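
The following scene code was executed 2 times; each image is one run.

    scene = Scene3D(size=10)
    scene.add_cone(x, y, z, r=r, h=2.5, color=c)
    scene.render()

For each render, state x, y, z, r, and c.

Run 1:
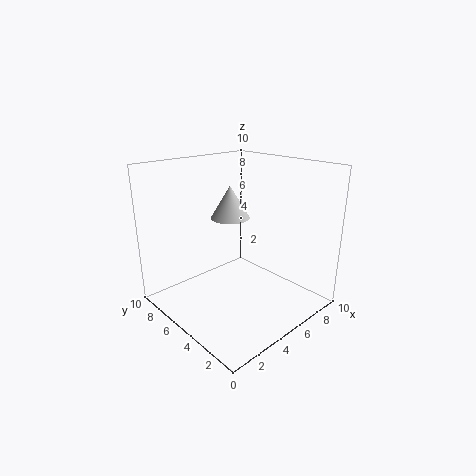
x = 6.5; y = 7.5; z = 5.5; r = 1.5; c = 'lightgray'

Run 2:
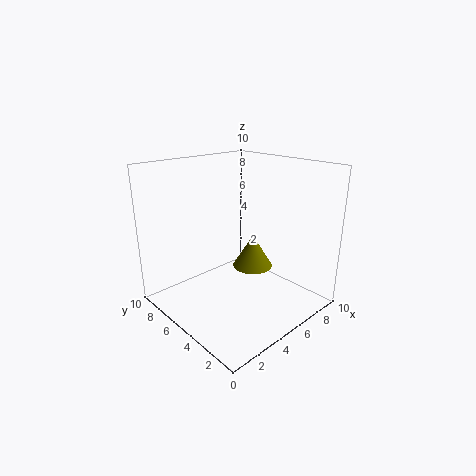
x = 7; y = 5.5; z = 2; r = 1.5; c = 'olive'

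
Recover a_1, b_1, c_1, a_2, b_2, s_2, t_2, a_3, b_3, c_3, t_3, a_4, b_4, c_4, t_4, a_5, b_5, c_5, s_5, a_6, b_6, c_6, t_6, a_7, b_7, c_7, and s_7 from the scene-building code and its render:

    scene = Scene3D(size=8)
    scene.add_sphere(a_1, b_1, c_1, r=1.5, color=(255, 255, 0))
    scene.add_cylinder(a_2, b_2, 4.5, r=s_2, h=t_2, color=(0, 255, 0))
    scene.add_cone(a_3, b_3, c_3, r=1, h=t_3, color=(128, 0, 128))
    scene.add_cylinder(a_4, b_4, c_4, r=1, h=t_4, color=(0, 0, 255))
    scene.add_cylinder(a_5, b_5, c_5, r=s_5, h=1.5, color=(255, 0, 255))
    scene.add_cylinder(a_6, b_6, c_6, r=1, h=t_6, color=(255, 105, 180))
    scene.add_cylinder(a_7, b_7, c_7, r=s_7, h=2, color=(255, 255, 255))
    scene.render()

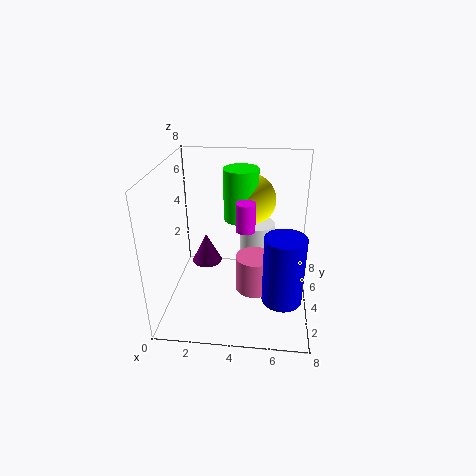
a_1 = 4.5
b_1 = 6
c_1 = 5.5
a_2 = 4
b_2 = 5.5
s_2 = 1
t_2 = 3
a_3 = 1.5
b_3 = 7
c_3 = 0.5
t_3 = 2
a_4 = 6.5
b_4 = 1.5
c_4 = 2
t_4 = 3.5
a_5 = 4.5
b_5 = 3
c_5 = 5
s_5 = 0.5
a_6 = 5
b_6 = 3
c_6 = 1.5
t_6 = 2
a_7 = 5
b_7 = 5
c_7 = 2.5
s_7 = 1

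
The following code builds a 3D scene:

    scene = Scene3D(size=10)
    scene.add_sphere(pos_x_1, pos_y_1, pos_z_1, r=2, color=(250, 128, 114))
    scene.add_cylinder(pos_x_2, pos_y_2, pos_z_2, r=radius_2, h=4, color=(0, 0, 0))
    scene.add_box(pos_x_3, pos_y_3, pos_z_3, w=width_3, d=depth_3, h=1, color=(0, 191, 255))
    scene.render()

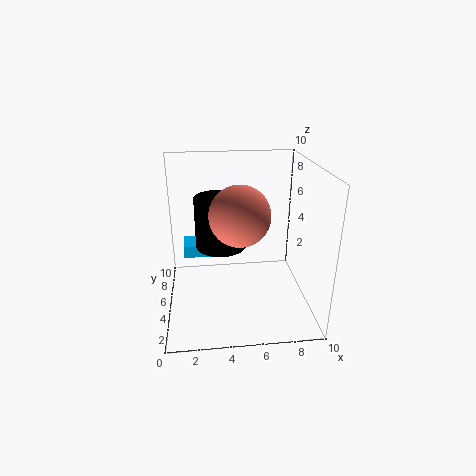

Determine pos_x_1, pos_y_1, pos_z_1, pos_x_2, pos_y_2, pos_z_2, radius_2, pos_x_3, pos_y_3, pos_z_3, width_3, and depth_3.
pos_x_1 = 5; pos_y_1 = 4; pos_z_1 = 7; pos_x_2 = 4; pos_y_2 = 8; pos_z_2 = 3; radius_2 = 2; pos_x_3 = 1; pos_y_3 = 8; pos_z_3 = 2; width_3 = 3; depth_3 = 2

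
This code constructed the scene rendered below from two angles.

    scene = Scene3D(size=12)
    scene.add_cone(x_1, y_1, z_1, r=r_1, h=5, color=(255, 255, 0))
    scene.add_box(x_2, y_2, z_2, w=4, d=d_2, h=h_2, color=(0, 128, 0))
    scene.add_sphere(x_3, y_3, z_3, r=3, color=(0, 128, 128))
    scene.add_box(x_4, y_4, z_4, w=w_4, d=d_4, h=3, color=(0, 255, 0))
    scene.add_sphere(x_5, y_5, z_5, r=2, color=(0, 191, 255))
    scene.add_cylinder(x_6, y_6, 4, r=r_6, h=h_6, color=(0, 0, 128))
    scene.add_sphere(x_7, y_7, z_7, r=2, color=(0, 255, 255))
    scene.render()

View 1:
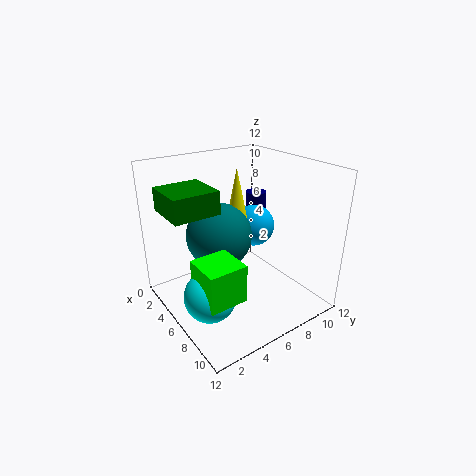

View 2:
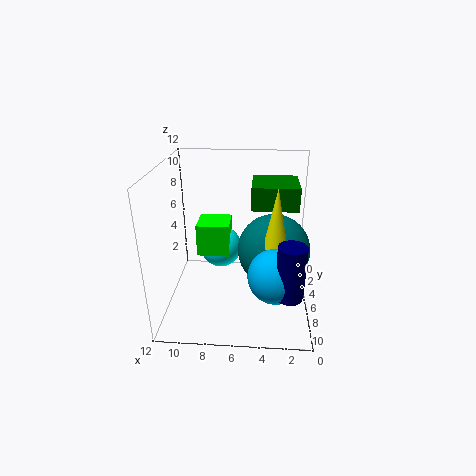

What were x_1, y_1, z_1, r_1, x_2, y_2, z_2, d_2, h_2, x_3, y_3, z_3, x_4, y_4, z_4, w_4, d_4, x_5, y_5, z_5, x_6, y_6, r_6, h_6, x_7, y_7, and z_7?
x_1 = 3
y_1 = 8
z_1 = 6
r_1 = 1
x_2 = 1
y_2 = 1
z_2 = 8
d_2 = 4
h_2 = 2
x_3 = 3
y_3 = 6
z_3 = 5
x_4 = 7
y_4 = 1
z_4 = 3
w_4 = 3
d_4 = 3
x_5 = 3
y_5 = 10
z_5 = 5
x_6 = 2
y_6 = 11
r_6 = 1
h_6 = 4
x_7 = 8
y_7 = 2
z_7 = 3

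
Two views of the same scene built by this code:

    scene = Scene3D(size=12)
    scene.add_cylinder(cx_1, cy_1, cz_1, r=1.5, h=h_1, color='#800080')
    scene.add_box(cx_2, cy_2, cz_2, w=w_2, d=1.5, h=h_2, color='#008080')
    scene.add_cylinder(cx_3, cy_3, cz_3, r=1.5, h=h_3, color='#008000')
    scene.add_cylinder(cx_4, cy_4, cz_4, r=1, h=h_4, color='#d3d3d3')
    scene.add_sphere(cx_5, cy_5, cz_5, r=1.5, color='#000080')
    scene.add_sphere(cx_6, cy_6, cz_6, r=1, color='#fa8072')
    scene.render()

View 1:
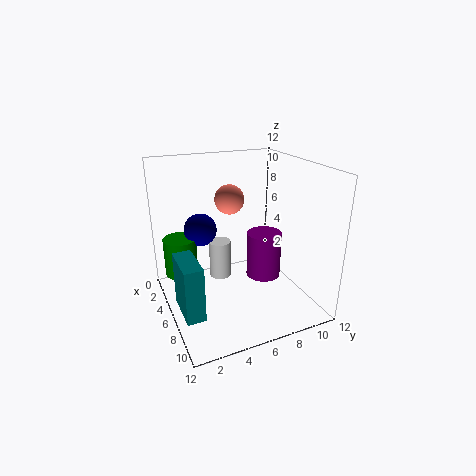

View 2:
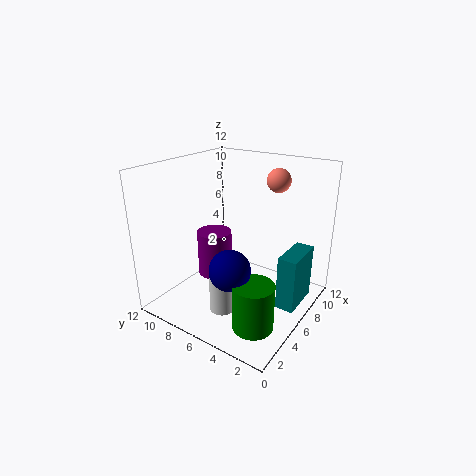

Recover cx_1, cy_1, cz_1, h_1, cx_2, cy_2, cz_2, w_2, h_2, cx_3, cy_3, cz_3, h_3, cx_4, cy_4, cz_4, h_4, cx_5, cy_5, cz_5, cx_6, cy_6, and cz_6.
cx_1 = 6, cy_1 = 8.5, cz_1 = 2, h_1 = 4, cx_2 = 5.5, cy_2 = 0.5, cz_2 = 1, w_2 = 3.5, h_2 = 4.5, cx_3 = 2, cy_3 = 2, cz_3 = 1.5, h_3 = 3.5, cx_4 = 3, cy_4 = 5.5, cz_4 = 1, h_4 = 3.5, cx_5 = 2, cy_5 = 4, cz_5 = 5.5, cx_6 = 9, cy_6 = 4, cz_6 = 10.5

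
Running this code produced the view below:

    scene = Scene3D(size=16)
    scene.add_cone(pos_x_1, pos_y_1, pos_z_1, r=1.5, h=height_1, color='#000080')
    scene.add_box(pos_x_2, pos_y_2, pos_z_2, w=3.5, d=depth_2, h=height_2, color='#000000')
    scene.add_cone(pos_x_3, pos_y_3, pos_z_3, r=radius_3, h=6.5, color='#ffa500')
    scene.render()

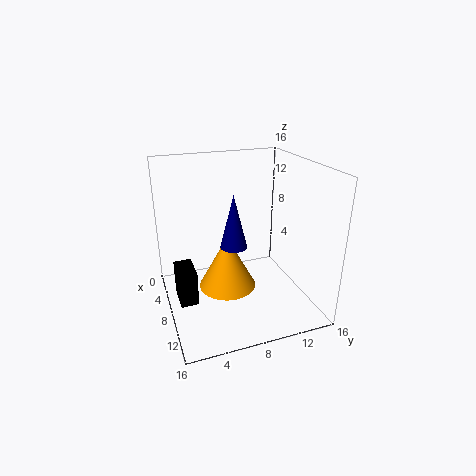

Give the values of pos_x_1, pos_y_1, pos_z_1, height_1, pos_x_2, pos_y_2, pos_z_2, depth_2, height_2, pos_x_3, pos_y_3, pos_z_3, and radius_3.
pos_x_1 = 8
pos_y_1 = 7.5
pos_z_1 = 7
height_1 = 6
pos_x_2 = 5.5
pos_y_2 = 1
pos_z_2 = 1
depth_2 = 2
height_2 = 4
pos_x_3 = 5.5
pos_y_3 = 7.5
pos_z_3 = 0.5
radius_3 = 3.5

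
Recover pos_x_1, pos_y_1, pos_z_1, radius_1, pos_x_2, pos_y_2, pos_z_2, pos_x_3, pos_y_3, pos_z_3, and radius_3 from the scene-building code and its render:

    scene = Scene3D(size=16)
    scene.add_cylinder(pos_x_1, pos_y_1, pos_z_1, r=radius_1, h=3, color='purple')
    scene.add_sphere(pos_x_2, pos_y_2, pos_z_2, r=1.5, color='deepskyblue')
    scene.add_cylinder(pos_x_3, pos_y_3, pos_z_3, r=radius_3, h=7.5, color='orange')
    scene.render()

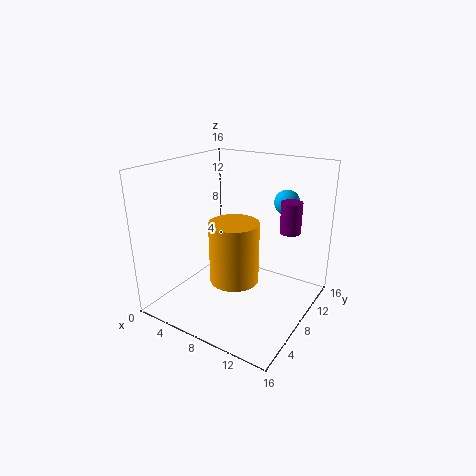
pos_x_1 = 14.5; pos_y_1 = 7; pos_z_1 = 10.5; radius_1 = 1; pos_x_2 = 11; pos_y_2 = 14; pos_z_2 = 11; pos_x_3 = 6.5; pos_y_3 = 9.5; pos_z_3 = 1.5; radius_3 = 3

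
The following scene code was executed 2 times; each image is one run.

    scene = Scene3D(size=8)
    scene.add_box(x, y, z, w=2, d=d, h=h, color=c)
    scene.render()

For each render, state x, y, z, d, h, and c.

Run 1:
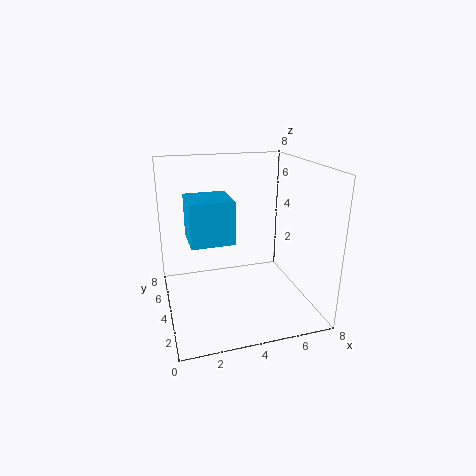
x = 1; y = 1; z = 5; d = 2; h = 2; c = 'deepskyblue'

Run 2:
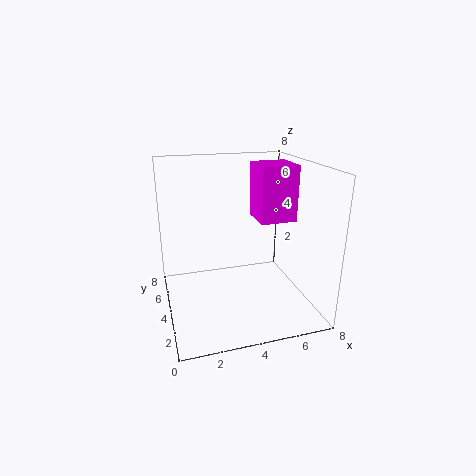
x = 5; y = 3; z = 5; d = 2; h = 3; c = 'magenta'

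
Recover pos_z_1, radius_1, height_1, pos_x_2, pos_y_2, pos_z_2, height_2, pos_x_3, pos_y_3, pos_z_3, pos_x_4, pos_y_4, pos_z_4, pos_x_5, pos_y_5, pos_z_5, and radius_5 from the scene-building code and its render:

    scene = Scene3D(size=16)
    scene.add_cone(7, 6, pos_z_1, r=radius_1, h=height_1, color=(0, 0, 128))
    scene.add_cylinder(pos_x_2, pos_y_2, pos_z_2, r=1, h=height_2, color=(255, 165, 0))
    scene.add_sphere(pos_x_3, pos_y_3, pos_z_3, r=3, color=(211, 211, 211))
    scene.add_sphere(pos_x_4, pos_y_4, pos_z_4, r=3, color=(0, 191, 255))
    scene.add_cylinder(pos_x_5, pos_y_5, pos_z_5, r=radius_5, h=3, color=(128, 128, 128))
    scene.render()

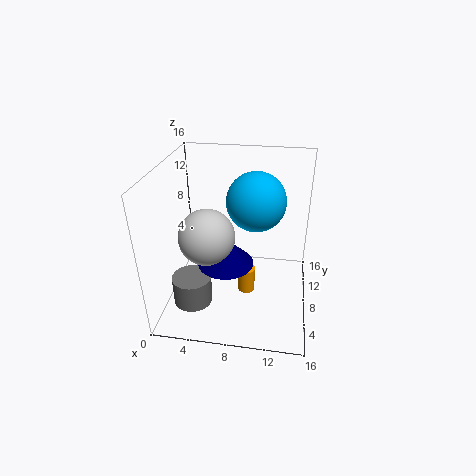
pos_z_1 = 6
radius_1 = 3
height_1 = 3
pos_x_2 = 9
pos_y_2 = 8
pos_z_2 = 1
height_2 = 3
pos_x_3 = 5
pos_y_3 = 6
pos_z_3 = 9
pos_x_4 = 10
pos_y_4 = 7
pos_z_4 = 13
pos_x_5 = 4
pos_y_5 = 3
pos_z_5 = 3
radius_5 = 2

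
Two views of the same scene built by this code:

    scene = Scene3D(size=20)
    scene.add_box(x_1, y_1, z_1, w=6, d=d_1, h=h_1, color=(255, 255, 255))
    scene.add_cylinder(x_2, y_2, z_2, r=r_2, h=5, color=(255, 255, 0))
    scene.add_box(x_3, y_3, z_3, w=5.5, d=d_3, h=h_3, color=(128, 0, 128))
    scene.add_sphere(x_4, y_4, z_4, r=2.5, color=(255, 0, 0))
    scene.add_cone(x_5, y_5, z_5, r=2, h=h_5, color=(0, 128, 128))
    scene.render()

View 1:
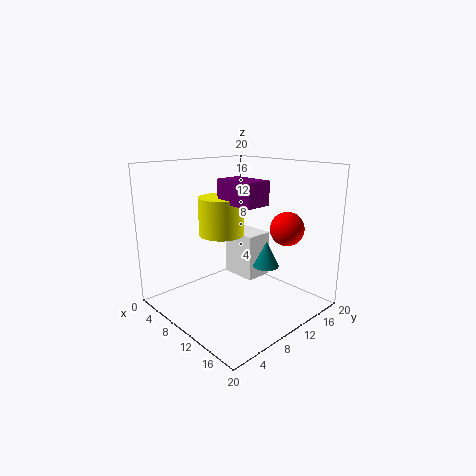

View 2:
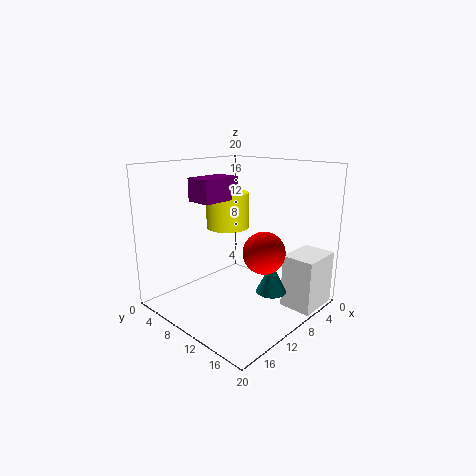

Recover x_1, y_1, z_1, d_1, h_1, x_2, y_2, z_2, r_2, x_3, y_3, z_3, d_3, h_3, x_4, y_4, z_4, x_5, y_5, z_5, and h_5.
x_1 = 1; y_1 = 15.5; z_1 = 0.5; d_1 = 4.5; h_1 = 7.5; x_2 = 9.5; y_2 = 7.5; z_2 = 11; r_2 = 3; x_3 = 10; y_3 = 6.5; z_3 = 15.5; d_3 = 3.5; h_3 = 3; x_4 = 13; y_4 = 17; z_4 = 10.5; x_5 = 10; y_5 = 16; z_5 = 4; h_5 = 4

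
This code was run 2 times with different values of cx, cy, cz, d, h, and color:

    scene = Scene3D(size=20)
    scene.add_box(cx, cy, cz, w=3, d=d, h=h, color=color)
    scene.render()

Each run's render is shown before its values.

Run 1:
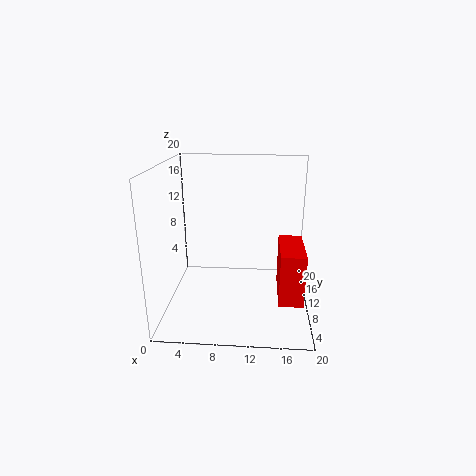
cx = 15.5; cy = 2; cz = 4.5; d = 7; h = 6.5; color = 'red'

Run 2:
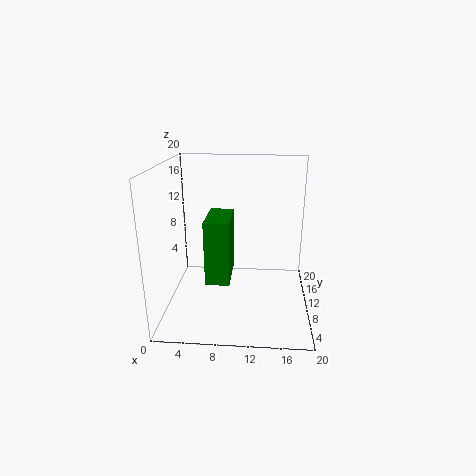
cx = 6.5; cy = 3; cz = 6.5; d = 6; h = 8; color = 'green'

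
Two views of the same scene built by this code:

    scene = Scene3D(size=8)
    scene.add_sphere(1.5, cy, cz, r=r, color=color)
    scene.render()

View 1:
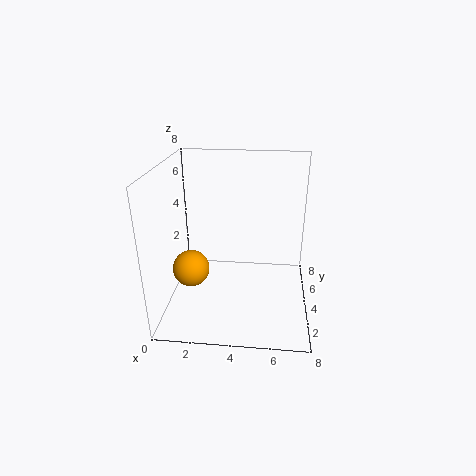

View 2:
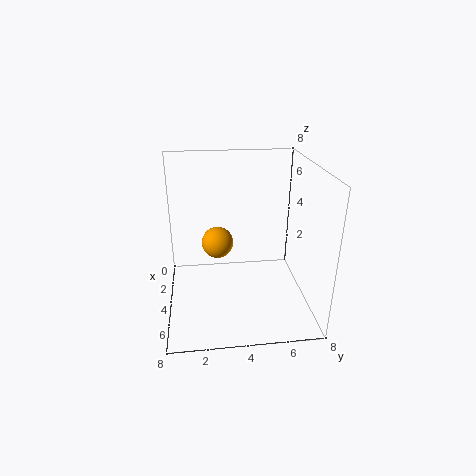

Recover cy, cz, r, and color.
cy = 3; cz = 2.5; r = 1; color = 'orange'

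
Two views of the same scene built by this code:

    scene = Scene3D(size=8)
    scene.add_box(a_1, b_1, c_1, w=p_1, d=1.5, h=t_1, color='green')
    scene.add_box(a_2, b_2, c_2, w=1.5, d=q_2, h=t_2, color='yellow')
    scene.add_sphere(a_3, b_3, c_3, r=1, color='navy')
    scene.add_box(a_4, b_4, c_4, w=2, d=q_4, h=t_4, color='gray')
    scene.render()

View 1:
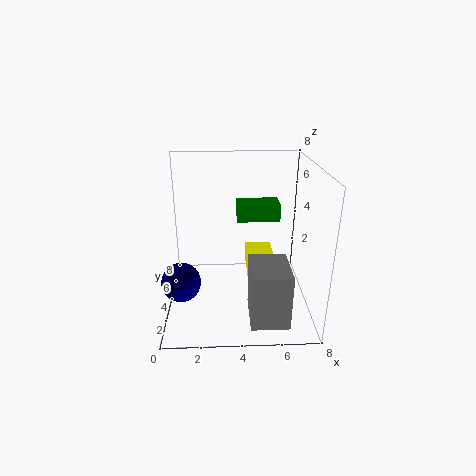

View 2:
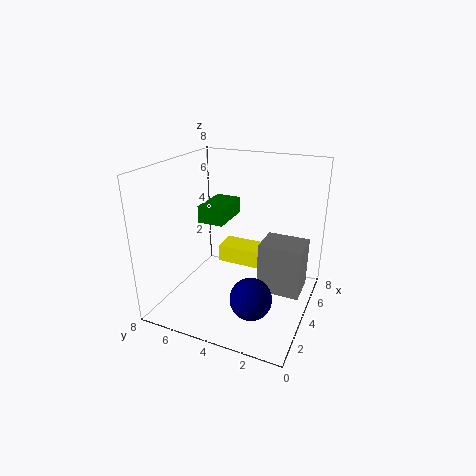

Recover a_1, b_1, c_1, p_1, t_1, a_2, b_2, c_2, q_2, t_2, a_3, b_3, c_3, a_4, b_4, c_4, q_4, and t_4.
a_1 = 4; b_1 = 5; c_1 = 4.5; p_1 = 2.5; t_1 = 1; a_2 = 4.5; b_2 = 3; c_2 = 2; q_2 = 2.5; t_2 = 1; a_3 = 1; b_3 = 2; c_3 = 2.5; a_4 = 4.5; b_4 = 0.5; c_4 = 0.5; q_4 = 2.5; t_4 = 3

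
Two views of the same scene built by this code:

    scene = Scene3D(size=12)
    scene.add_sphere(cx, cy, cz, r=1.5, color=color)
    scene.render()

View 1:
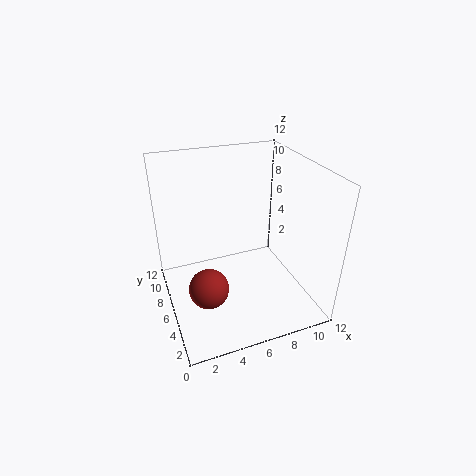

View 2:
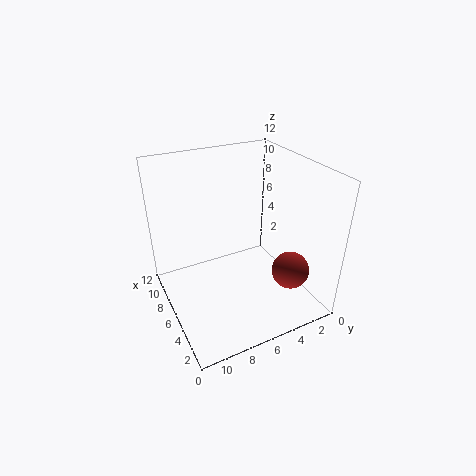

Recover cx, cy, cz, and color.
cx = 2.5, cy = 3, cz = 4, color = 'brown'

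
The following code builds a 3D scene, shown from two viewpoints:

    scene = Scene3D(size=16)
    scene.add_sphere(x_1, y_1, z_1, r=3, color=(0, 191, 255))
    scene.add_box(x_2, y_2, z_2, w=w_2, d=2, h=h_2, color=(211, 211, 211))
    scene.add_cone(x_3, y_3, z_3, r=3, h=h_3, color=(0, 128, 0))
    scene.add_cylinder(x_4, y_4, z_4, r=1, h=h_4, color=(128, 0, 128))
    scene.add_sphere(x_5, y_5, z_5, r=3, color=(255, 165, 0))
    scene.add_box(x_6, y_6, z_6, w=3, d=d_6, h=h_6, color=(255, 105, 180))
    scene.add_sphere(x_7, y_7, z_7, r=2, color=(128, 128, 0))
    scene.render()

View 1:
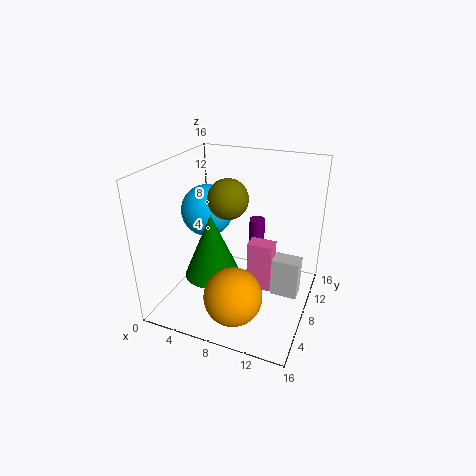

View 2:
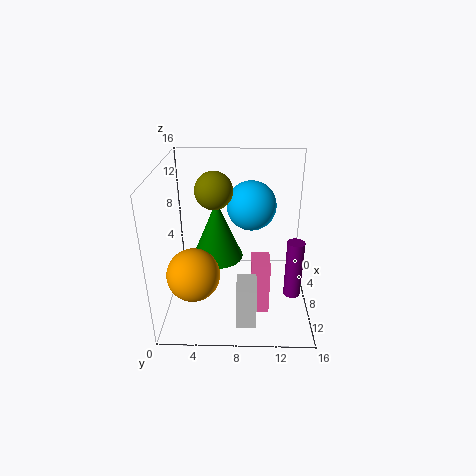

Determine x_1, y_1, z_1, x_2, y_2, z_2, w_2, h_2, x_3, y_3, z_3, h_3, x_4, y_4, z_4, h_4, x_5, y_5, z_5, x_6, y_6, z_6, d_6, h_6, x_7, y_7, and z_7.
x_1 = 3.5; y_1 = 9.5; z_1 = 10; x_2 = 12; y_2 = 8; z_2 = 1.5; w_2 = 3; h_2 = 4.5; x_3 = 6; y_3 = 5.5; z_3 = 4.5; h_3 = 7; x_4 = 8; y_4 = 14.5; z_4 = 0.5; h_4 = 7; x_5 = 9.5; y_5 = 3; z_5 = 4; x_6 = 8.5; y_6 = 9.5; z_6 = 0.5; d_6 = 2; h_6 = 6; x_7 = 8; y_7 = 5.5; z_7 = 13.5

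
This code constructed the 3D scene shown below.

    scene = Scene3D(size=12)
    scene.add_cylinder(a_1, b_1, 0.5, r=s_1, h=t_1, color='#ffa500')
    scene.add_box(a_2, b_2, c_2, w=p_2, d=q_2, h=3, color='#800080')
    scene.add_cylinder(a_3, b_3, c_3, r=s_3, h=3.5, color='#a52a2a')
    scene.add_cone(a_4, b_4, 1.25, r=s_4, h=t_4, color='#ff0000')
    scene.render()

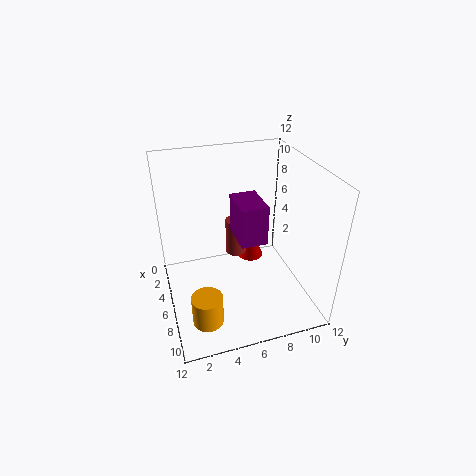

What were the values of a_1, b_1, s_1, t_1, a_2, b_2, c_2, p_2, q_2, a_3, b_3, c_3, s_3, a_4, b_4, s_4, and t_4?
a_1 = 9; b_1 = 2.5; s_1 = 1.25; t_1 = 2.5; a_2 = 6.25; b_2 = 5.25; c_2 = 7.25; p_2 = 3; q_2 = 2; a_3 = 2.25; b_3 = 7; c_3 = 2; s_3 = 1; a_4 = 2.25; b_4 = 8.5; s_4 = 1.25; t_4 = 3.25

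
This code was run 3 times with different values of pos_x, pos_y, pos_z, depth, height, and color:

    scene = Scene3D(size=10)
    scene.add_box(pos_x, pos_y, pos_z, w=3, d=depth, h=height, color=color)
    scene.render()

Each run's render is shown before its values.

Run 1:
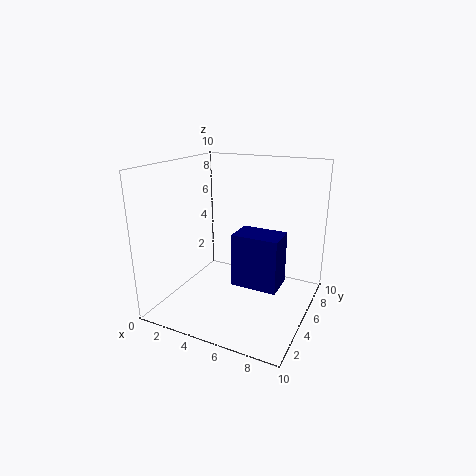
pos_x = 5.5
pos_y = 3
pos_z = 2.5
depth = 2
height = 3.5
color = 'navy'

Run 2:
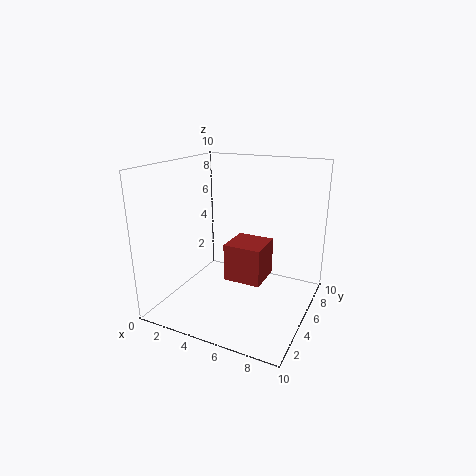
pos_x = 3
pos_y = 6.5
pos_z = 0.5
depth = 3
height = 3
color = 'brown'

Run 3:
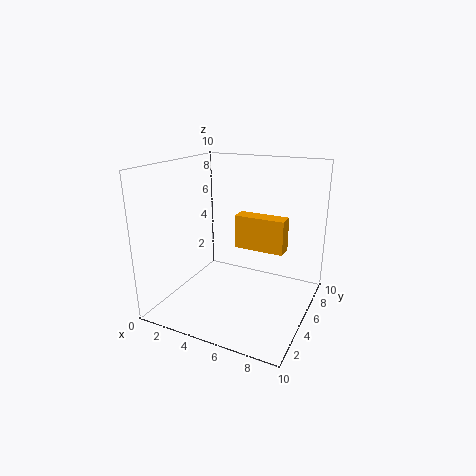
pos_x = 6
pos_y = 2.5
pos_z = 5.5
depth = 1
height = 2
color = 'orange'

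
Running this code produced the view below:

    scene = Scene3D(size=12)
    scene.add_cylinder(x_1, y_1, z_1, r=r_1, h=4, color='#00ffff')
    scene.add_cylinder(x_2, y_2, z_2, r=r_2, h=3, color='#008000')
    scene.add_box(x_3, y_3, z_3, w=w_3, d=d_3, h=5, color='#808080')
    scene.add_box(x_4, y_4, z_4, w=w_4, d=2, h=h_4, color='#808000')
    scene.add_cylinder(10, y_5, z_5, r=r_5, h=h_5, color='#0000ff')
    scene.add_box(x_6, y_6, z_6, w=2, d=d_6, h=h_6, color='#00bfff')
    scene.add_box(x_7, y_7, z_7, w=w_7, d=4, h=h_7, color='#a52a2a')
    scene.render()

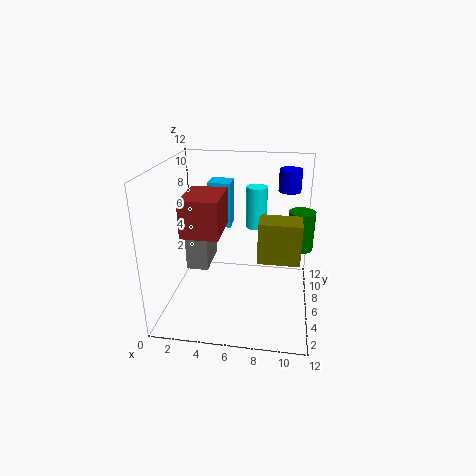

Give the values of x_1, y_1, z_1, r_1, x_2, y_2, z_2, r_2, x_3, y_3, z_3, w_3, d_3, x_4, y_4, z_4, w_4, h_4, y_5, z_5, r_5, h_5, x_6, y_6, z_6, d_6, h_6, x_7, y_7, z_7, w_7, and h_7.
x_1 = 7
y_1 = 11
z_1 = 5
r_1 = 1
x_2 = 11
y_2 = 5
z_2 = 6
r_2 = 1
x_3 = 1
y_3 = 7
z_3 = 2
w_3 = 2
d_3 = 4
x_4 = 8
y_4 = 2
z_4 = 6
w_4 = 3
h_4 = 3
y_5 = 10
z_5 = 9
r_5 = 1
h_5 = 2
x_6 = 3
y_6 = 8
z_6 = 6
d_6 = 2
h_6 = 4
x_7 = 2
y_7 = 3
z_7 = 7
w_7 = 3
h_7 = 3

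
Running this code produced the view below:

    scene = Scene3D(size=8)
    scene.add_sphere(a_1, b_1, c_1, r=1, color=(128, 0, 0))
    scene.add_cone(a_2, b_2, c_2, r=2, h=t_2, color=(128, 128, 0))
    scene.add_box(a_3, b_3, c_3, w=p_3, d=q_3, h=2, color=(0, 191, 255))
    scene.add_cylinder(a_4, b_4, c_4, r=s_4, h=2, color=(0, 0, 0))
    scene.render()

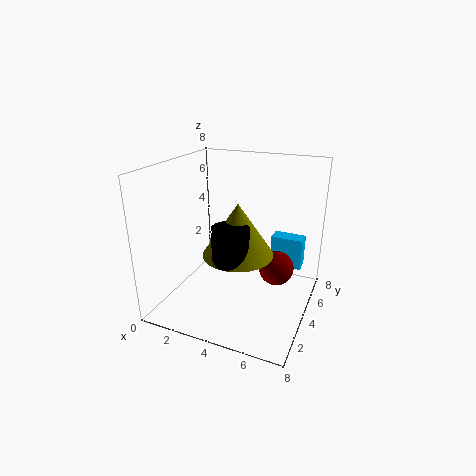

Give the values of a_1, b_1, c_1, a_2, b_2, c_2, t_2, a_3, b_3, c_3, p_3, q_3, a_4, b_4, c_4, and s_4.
a_1 = 6, b_1 = 5, c_1 = 2, a_2 = 4, b_2 = 4, c_2 = 3, t_2 = 3, a_3 = 5, b_3 = 7, c_3 = 1, p_3 = 2, q_3 = 1, a_4 = 4, b_4 = 3, c_4 = 3, s_4 = 1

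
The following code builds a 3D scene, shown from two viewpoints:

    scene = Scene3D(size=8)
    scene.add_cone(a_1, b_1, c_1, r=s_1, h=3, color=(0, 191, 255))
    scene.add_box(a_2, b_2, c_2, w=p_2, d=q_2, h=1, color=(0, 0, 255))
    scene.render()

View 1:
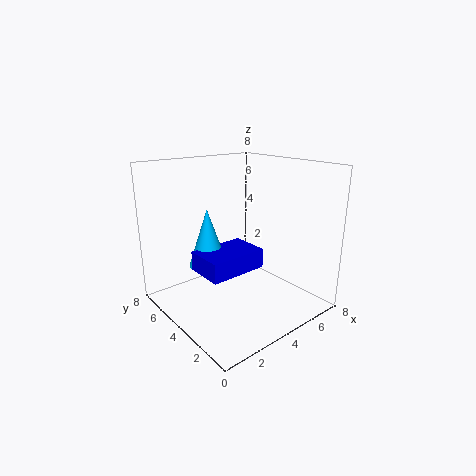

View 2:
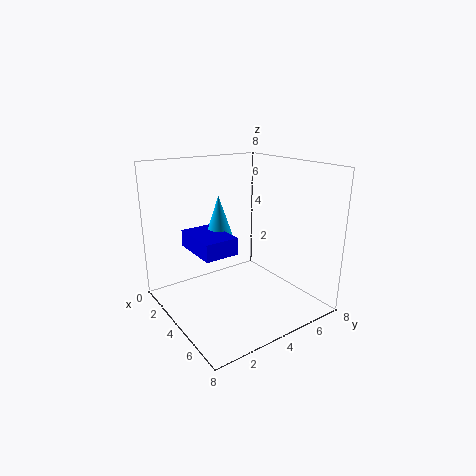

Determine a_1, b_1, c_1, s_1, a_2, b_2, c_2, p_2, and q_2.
a_1 = 2, b_1 = 4, c_1 = 3, s_1 = 1, a_2 = 1, b_2 = 2, c_2 = 3, p_2 = 3, q_2 = 2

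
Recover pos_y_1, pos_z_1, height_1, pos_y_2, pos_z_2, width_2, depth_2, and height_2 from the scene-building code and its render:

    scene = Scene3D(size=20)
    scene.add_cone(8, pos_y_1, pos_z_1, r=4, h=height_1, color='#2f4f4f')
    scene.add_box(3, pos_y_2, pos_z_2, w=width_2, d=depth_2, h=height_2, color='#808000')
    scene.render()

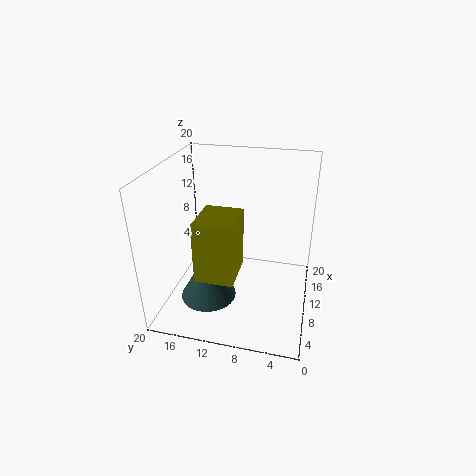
pos_y_1 = 14
pos_z_1 = 1
height_1 = 7
pos_y_2 = 9
pos_z_2 = 7
width_2 = 6
depth_2 = 5
height_2 = 8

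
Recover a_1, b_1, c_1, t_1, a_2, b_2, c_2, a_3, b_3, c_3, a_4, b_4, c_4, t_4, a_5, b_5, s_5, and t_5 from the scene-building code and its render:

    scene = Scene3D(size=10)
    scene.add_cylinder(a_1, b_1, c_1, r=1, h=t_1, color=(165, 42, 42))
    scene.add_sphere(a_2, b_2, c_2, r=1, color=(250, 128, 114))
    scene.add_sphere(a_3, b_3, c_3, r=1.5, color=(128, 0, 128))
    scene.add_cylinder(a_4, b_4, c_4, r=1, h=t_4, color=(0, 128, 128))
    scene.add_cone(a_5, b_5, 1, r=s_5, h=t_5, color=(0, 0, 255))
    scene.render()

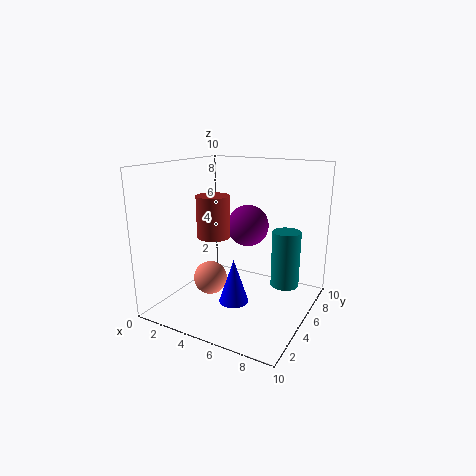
a_1 = 5; b_1 = 2; c_1 = 6; t_1 = 2.5; a_2 = 5; b_2 = 1.5; c_2 = 3.5; a_3 = 5; b_3 = 6.5; c_3 = 5.5; a_4 = 8; b_4 = 6.5; c_4 = 1.5; t_4 = 4; a_5 = 5.5; b_5 = 3.5; s_5 = 1; t_5 = 3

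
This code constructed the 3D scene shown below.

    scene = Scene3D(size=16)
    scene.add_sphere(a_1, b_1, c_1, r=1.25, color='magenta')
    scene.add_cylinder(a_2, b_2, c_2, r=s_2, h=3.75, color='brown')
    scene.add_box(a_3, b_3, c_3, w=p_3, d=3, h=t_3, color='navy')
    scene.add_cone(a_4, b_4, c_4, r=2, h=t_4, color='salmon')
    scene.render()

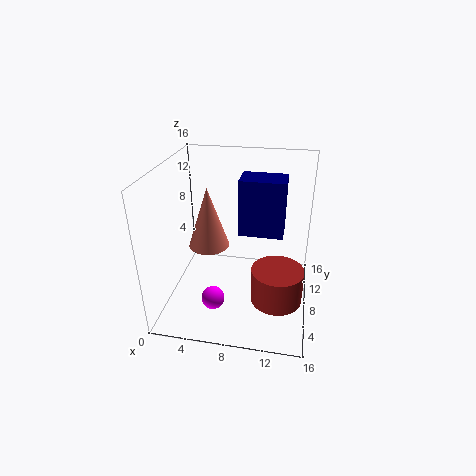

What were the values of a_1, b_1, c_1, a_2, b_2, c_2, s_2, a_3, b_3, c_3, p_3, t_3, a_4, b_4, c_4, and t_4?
a_1 = 6
b_1 = 4
c_1 = 2.5
a_2 = 12.75
b_2 = 5.25
c_2 = 2.5
s_2 = 2.75
a_3 = 8.5
b_3 = 5.5
c_3 = 9.75
p_3 = 4.5
t_3 = 5.75
a_4 = 5.75
b_4 = 4.5
c_4 = 9
t_4 = 6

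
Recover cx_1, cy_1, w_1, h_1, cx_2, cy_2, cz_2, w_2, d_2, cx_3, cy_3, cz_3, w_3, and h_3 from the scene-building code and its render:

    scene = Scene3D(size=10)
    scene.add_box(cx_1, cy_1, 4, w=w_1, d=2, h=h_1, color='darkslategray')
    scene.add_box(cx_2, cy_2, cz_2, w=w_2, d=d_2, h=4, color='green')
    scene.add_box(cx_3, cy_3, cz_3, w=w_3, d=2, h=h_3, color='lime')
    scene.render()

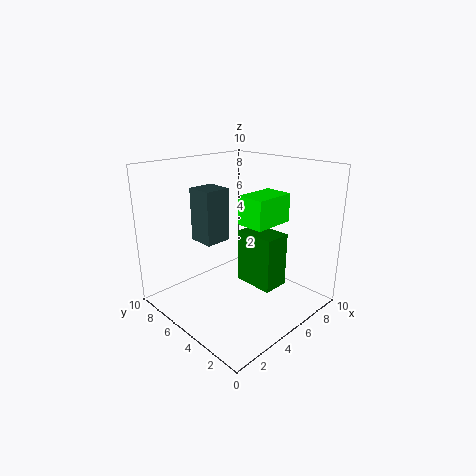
cx_1 = 4
cy_1 = 7
w_1 = 2
h_1 = 4
cx_2 = 6
cy_2 = 3
cz_2 = 1
w_2 = 2
d_2 = 3
cx_3 = 5
cy_3 = 3
cz_3 = 6
w_3 = 3
h_3 = 2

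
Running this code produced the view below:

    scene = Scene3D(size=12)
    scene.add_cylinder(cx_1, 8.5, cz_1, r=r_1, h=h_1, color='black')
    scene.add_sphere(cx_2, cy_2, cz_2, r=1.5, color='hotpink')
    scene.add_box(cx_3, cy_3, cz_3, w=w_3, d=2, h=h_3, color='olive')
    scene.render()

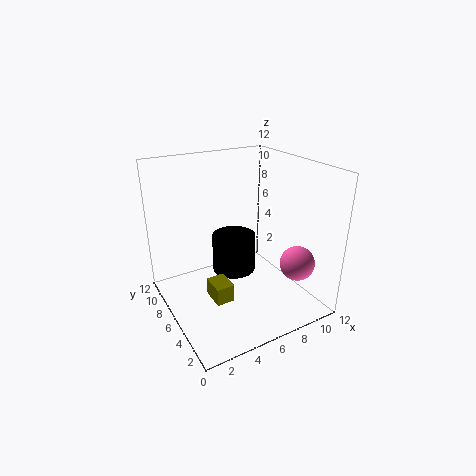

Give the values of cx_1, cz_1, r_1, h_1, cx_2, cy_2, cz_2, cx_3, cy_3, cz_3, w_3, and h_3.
cx_1 = 7, cz_1 = 1.5, r_1 = 2, h_1 = 3.5, cx_2 = 10.5, cy_2 = 3.5, cz_2 = 3.5, cx_3 = 3, cy_3 = 4, cz_3 = 1.5, w_3 = 1.5, h_3 = 1.5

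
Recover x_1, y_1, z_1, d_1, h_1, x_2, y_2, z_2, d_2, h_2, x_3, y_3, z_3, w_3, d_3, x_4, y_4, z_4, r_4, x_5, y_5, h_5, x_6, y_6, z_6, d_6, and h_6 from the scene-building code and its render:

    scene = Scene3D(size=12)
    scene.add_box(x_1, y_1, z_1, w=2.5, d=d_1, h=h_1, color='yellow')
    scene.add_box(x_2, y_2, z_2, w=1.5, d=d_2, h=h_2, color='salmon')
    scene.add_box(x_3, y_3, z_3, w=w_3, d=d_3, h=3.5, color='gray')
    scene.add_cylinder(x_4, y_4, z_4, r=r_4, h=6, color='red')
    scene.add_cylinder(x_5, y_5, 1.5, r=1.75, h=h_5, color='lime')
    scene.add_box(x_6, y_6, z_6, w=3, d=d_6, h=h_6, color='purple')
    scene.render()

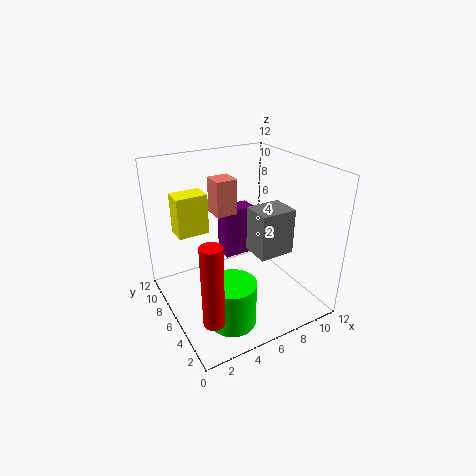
x_1 = 1.25, y_1 = 6.75, z_1 = 6.75, d_1 = 1.75, h_1 = 3.25, x_2 = 3, y_2 = 3.5, z_2 = 9.5, d_2 = 1.5, h_2 = 2.5, x_3 = 5.75, y_3 = 2, z_3 = 6, w_3 = 2.75, d_3 = 2.25, x_4 = 1.25, y_4 = 1, z_4 = 3, r_4 = 0.75, x_5 = 3.25, y_5 = 2, h_5 = 3.5, x_6 = 6.5, y_6 = 9, z_6 = 2.25, d_6 = 1.75, h_6 = 4.75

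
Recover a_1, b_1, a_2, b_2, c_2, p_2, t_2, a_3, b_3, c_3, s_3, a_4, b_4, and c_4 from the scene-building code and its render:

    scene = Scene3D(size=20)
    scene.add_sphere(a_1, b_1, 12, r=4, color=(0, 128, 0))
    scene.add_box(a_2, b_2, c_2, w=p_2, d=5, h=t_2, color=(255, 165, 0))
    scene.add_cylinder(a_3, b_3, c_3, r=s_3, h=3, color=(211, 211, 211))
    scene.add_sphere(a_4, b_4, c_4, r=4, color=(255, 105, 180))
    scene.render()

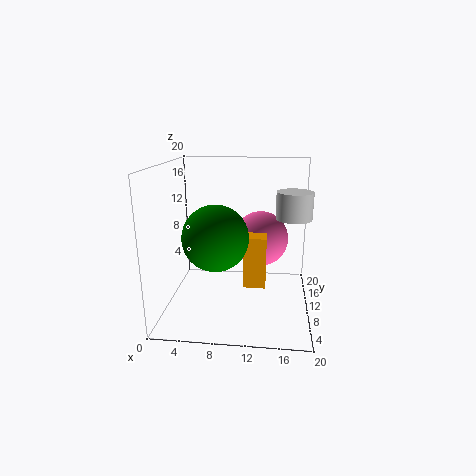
a_1 = 8
b_1 = 4
a_2 = 11
b_2 = 7
c_2 = 4
p_2 = 3
t_2 = 7
a_3 = 17
b_3 = 3
c_3 = 15
s_3 = 2
a_4 = 13
b_4 = 13
c_4 = 9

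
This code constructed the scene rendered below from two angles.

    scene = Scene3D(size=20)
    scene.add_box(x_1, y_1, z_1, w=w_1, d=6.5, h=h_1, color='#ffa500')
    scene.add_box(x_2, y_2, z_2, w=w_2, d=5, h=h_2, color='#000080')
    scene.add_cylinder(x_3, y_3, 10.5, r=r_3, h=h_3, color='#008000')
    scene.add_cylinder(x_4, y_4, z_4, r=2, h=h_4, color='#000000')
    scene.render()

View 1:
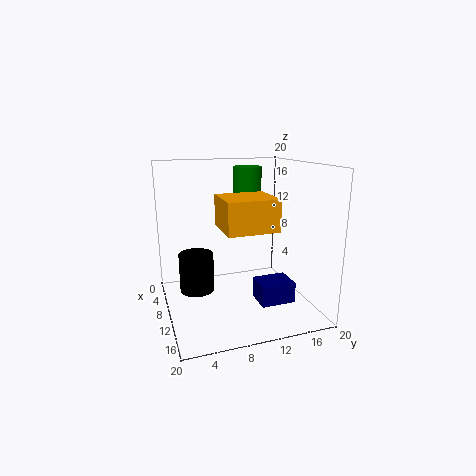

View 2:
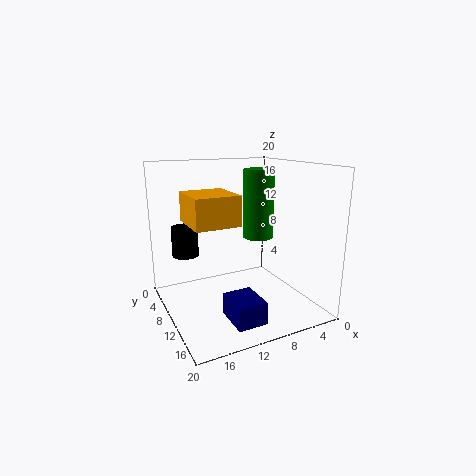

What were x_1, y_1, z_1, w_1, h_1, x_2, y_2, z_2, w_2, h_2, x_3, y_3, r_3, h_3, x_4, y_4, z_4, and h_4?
x_1 = 11; y_1 = 6.5; z_1 = 12.5; w_1 = 6; h_1 = 4; x_2 = 9.5; y_2 = 12.5; z_2 = 0.5; w_2 = 4; h_2 = 3; x_3 = 8; y_3 = 12; r_3 = 2; h_3 = 9; x_4 = 15.5; y_4 = 3; z_4 = 6; h_4 = 4.5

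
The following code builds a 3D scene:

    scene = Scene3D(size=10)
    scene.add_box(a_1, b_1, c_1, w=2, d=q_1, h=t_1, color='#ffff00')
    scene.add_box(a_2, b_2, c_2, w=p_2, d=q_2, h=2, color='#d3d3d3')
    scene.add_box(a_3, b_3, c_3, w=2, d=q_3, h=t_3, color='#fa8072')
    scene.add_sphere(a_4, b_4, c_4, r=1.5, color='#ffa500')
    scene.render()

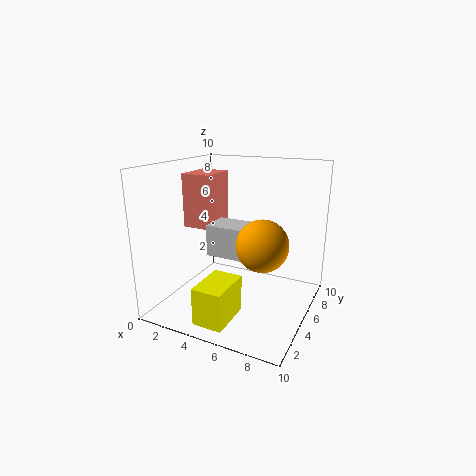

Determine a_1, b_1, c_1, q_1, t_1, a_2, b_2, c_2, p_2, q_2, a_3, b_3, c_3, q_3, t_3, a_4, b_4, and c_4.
a_1 = 4; b_1 = 0.5; c_1 = 0.5; q_1 = 3; t_1 = 2.5; a_2 = 4; b_2 = 2.5; c_2 = 4.5; p_2 = 3.5; q_2 = 2; a_3 = 2; b_3 = 3; c_3 = 6; q_3 = 2.5; t_3 = 3.5; a_4 = 8; b_4 = 2; c_4 = 6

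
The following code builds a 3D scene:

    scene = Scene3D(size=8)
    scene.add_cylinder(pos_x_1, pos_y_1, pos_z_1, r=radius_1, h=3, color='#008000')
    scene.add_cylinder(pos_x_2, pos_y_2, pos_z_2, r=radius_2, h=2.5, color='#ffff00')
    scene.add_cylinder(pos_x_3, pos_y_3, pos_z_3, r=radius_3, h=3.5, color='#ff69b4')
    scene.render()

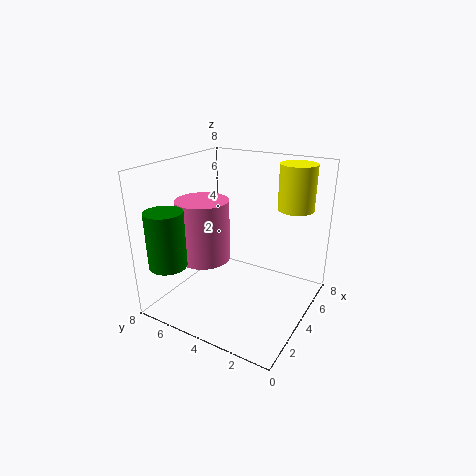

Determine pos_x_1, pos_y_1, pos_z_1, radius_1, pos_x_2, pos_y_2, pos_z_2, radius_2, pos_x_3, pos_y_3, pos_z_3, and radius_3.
pos_x_1 = 1
pos_y_1 = 6.5
pos_z_1 = 3
radius_1 = 1
pos_x_2 = 6
pos_y_2 = 1.5
pos_z_2 = 5.5
radius_2 = 1
pos_x_3 = 3.5
pos_y_3 = 6
pos_z_3 = 2.5
radius_3 = 1.5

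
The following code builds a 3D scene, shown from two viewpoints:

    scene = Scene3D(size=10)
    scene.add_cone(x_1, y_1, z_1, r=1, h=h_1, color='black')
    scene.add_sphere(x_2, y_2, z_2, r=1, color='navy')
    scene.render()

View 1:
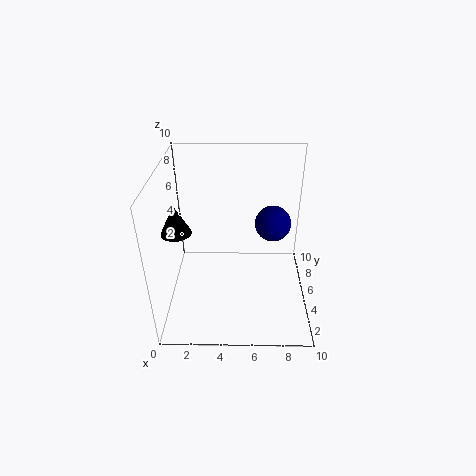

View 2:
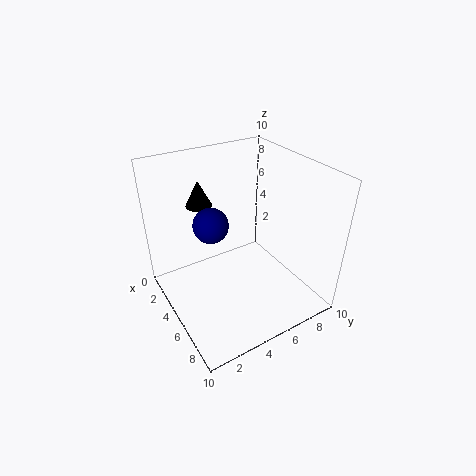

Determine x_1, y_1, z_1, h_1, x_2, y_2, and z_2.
x_1 = 1
y_1 = 4
z_1 = 6
h_1 = 2
x_2 = 7
y_2 = 2
z_2 = 8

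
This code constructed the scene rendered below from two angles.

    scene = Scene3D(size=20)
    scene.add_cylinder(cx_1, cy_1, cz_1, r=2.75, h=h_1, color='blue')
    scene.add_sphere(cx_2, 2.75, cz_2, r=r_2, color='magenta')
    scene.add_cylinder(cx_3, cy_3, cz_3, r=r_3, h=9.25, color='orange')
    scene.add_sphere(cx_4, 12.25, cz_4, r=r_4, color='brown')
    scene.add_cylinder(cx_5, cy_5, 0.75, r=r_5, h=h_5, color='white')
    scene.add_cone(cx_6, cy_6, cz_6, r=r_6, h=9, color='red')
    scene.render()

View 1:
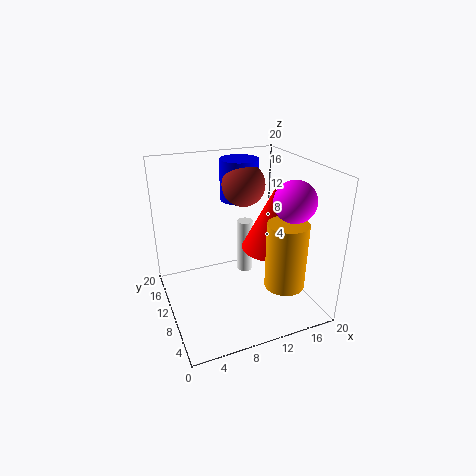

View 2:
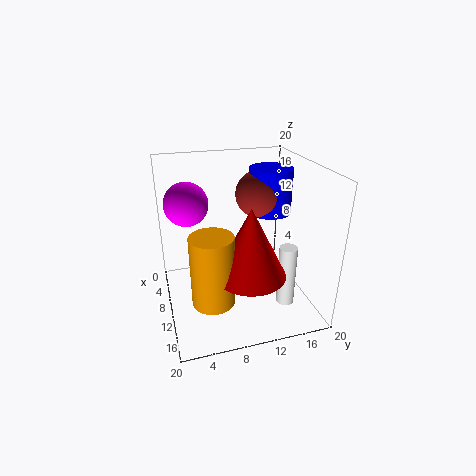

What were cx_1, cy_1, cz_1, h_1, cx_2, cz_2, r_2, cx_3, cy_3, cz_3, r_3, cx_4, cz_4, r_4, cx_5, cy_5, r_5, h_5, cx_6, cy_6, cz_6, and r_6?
cx_1 = 11.75, cy_1 = 13.75, cz_1 = 14.25, h_1 = 5.75, cx_2 = 14, cz_2 = 17.25, r_2 = 2.5, cx_3 = 15, cy_3 = 5.25, cz_3 = 4, r_3 = 2.75, cx_4 = 11.75, cz_4 = 16.75, r_4 = 3, cx_5 = 13.75, cy_5 = 16, r_5 = 1.25, h_5 = 8.75, cx_6 = 15.5, cy_6 = 10, cz_6 = 7.5, r_6 = 4.5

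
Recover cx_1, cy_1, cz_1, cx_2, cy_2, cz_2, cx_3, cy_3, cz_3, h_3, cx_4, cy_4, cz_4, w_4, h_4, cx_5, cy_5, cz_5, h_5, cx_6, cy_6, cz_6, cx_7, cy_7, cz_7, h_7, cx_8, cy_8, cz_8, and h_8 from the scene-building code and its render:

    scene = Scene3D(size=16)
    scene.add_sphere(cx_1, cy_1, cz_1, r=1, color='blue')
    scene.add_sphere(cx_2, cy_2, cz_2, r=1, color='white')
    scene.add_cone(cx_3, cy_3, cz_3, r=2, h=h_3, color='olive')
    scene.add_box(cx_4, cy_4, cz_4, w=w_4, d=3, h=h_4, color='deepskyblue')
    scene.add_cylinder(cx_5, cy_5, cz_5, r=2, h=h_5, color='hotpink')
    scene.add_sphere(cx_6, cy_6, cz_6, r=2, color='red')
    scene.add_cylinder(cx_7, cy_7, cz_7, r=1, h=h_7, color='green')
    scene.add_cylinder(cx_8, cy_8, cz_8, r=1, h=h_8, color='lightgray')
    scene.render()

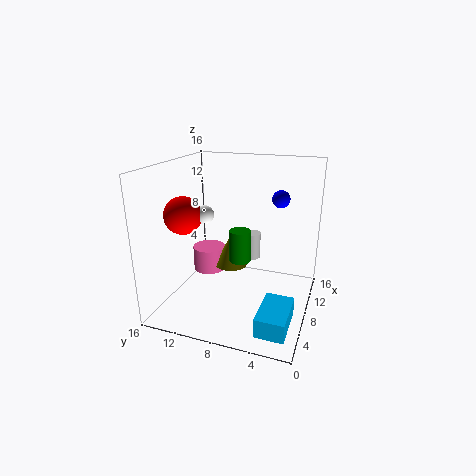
cx_1 = 11, cy_1 = 4, cz_1 = 12, cx_2 = 6, cy_2 = 11, cz_2 = 11, cx_3 = 11, cy_3 = 10, cz_3 = 3, h_3 = 4, cx_4 = 1, cy_4 = 1, cz_4 = 1, w_4 = 5, h_4 = 2, cx_5 = 11, cy_5 = 13, cz_5 = 2, h_5 = 3, cx_6 = 5, cy_6 = 13, cz_6 = 11, cx_7 = 3, cy_7 = 6, cz_7 = 8, h_7 = 3, cx_8 = 10, cy_8 = 7, cz_8 = 5, h_8 = 3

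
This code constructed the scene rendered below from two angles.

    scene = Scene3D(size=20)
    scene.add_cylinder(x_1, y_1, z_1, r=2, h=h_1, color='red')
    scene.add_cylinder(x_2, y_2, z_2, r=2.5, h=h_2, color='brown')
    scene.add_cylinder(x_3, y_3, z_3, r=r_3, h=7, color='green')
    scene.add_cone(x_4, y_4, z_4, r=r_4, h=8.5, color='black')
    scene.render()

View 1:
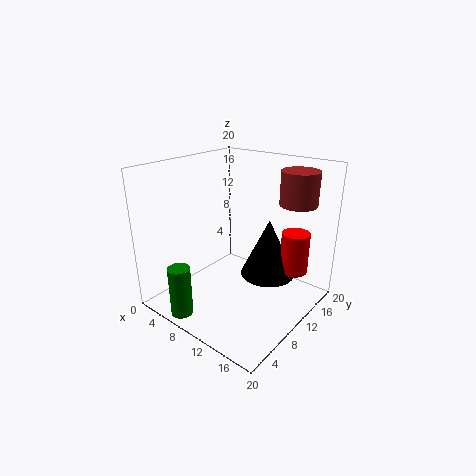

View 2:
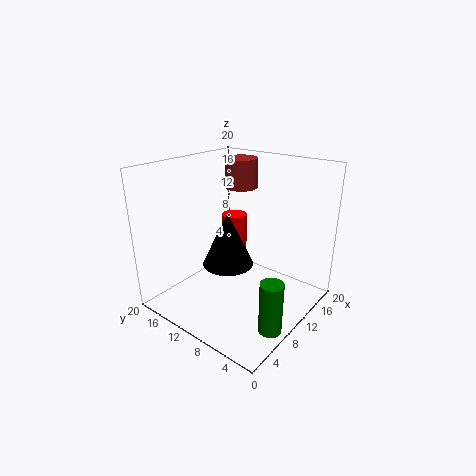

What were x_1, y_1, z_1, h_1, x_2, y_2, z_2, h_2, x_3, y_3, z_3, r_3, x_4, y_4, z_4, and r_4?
x_1 = 16, y_1 = 15.5, z_1 = 4.5, h_1 = 6, x_2 = 16.5, y_2 = 14.5, z_2 = 15, h_2 = 4.5, x_3 = 6.5, y_3 = 2, z_3 = 0.5, r_3 = 1.5, x_4 = 12.5, y_4 = 14, z_4 = 3.5, r_4 = 4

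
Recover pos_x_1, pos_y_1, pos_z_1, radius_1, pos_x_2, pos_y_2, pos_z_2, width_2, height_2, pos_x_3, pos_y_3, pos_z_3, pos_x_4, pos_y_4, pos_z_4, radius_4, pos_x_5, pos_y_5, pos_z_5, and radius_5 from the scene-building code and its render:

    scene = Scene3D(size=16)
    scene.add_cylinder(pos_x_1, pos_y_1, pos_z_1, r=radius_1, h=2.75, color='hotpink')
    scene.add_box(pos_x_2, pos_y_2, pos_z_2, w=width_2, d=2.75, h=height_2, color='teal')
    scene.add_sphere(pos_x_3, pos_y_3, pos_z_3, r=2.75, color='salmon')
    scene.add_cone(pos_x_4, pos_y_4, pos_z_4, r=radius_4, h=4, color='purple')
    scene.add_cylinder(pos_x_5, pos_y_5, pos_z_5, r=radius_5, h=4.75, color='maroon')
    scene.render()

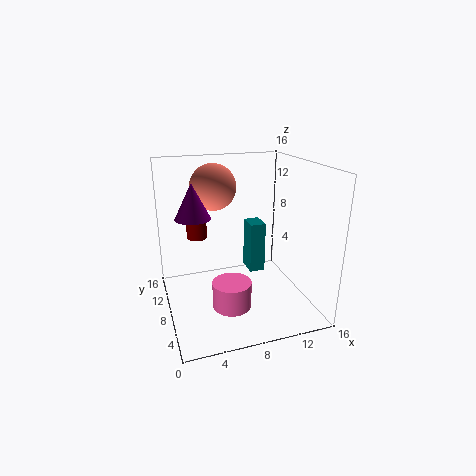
pos_x_1 = 6; pos_y_1 = 4; pos_z_1 = 2.25; radius_1 = 2; pos_x_2 = 11; pos_y_2 = 11.75; pos_z_2 = 1.25; width_2 = 2; height_2 = 6.5; pos_x_3 = 6.5; pos_y_3 = 12.75; pos_z_3 = 12.75; pos_x_4 = 3.5; pos_y_4 = 10.25; pos_z_4 = 10; radius_4 = 2; pos_x_5 = 4.5; pos_y_5 = 13.75; pos_z_5 = 6.25; radius_5 = 1.25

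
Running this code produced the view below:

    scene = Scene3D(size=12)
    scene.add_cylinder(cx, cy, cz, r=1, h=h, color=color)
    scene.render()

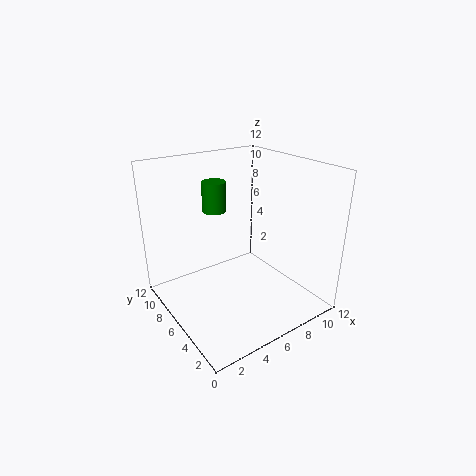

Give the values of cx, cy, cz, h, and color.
cx = 5
cy = 8
cz = 8
h = 2.5
color = 'green'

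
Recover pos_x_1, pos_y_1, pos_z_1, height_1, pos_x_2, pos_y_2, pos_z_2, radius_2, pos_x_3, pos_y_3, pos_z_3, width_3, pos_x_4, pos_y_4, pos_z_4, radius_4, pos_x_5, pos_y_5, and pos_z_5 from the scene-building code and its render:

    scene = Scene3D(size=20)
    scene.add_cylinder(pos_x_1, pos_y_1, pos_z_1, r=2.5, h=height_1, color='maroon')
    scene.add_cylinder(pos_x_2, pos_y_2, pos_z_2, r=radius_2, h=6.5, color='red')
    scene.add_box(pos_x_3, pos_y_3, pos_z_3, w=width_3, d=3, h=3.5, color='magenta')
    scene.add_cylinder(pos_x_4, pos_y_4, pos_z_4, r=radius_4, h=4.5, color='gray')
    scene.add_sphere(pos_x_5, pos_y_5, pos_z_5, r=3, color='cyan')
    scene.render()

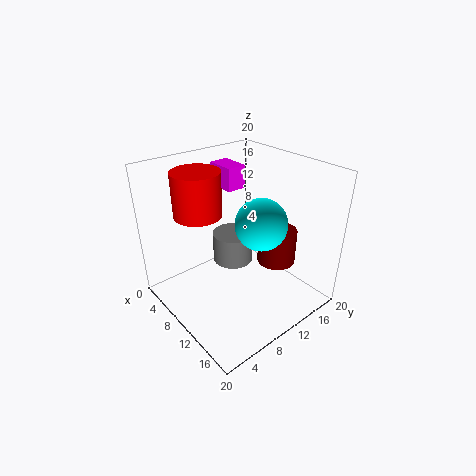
pos_x_1 = 15, pos_y_1 = 12.5, pos_z_1 = 8, height_1 = 4.5, pos_x_2 = 4, pos_y_2 = 7.5, pos_z_2 = 12, radius_2 = 3.5, pos_x_3 = 0.5, pos_y_3 = 12.5, pos_z_3 = 14.5, width_3 = 4.5, pos_x_4 = 7, pos_y_4 = 11.5, pos_z_4 = 4.5, radius_4 = 3, pos_x_5 = 16.5, pos_y_5 = 8, pos_z_5 = 15.5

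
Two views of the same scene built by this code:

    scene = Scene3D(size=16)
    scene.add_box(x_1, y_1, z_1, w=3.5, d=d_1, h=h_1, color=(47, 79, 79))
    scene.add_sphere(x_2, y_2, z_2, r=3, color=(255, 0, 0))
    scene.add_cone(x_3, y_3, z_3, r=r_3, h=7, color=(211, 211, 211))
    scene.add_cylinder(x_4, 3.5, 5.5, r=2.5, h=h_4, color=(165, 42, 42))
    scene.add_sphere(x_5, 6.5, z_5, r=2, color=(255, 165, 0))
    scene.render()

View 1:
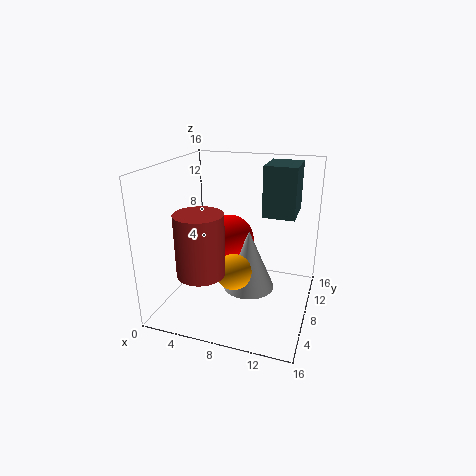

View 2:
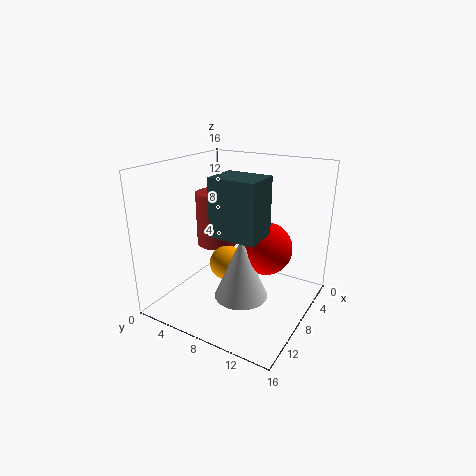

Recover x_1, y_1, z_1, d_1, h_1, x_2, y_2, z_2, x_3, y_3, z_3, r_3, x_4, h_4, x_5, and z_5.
x_1 = 10.5, y_1 = 8.5, z_1 = 10.5, d_1 = 4.5, h_1 = 5.5, x_2 = 6, y_2 = 10.5, z_2 = 6.5, x_3 = 9, y_3 = 9, z_3 = 1.5, r_3 = 3, x_4 = 5.5, h_4 = 6.5, x_5 = 8, z_5 = 4.5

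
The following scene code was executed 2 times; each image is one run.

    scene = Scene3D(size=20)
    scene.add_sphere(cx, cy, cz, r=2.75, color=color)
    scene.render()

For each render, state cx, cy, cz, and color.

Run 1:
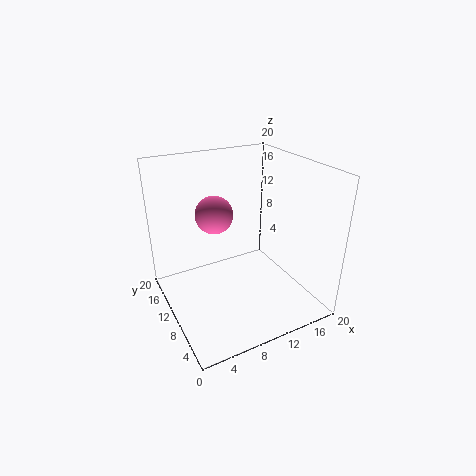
cx = 8.25
cy = 14
cz = 12.25
color = 'hotpink'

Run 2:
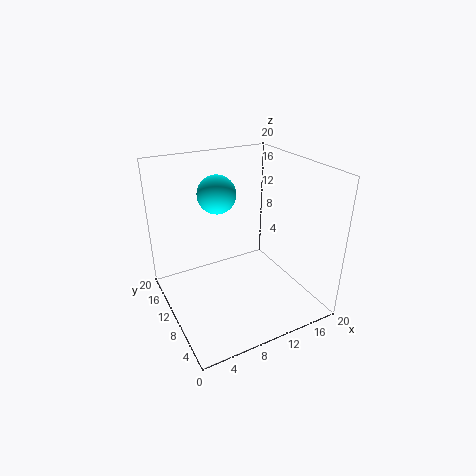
cx = 8.75
cy = 14
cz = 15.25
color = 'cyan'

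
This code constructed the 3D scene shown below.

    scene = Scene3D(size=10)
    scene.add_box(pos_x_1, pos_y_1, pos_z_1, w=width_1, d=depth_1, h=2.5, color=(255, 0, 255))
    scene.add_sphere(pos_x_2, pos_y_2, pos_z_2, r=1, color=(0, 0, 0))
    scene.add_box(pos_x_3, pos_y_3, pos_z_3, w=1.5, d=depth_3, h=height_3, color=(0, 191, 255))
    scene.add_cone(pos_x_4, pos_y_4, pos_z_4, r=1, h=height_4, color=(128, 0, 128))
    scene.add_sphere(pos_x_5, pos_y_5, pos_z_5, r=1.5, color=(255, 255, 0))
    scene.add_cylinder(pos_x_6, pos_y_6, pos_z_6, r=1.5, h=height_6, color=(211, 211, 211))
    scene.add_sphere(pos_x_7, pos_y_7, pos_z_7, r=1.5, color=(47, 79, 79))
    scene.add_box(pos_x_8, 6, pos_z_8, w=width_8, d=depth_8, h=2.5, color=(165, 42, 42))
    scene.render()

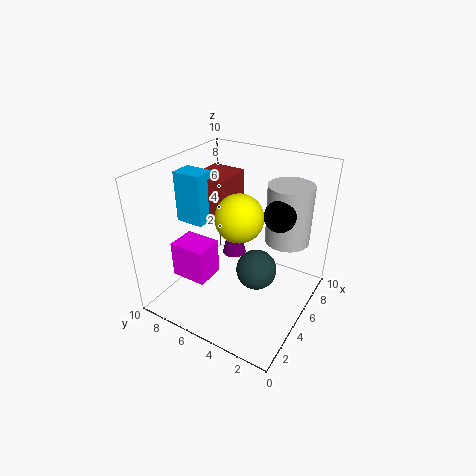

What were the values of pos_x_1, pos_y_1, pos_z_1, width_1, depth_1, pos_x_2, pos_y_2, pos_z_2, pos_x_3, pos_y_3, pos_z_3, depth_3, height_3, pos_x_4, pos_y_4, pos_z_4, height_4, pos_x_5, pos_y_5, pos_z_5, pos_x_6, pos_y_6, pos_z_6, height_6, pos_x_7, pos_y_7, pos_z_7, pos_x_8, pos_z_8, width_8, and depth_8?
pos_x_1 = 2; pos_y_1 = 6; pos_z_1 = 2.5; width_1 = 2; depth_1 = 2.5; pos_x_2 = 5; pos_y_2 = 2; pos_z_2 = 7.5; pos_x_3 = 3.5; pos_y_3 = 7; pos_z_3 = 6; depth_3 = 2; height_3 = 3.5; pos_x_4 = 8.5; pos_y_4 = 7.5; pos_z_4 = 1; height_4 = 4; pos_x_5 = 3.5; pos_y_5 = 4; pos_z_5 = 7.5; pos_x_6 = 6.5; pos_y_6 = 2; pos_z_6 = 5; height_6 = 4; pos_x_7 = 6; pos_y_7 = 4; pos_z_7 = 2; pos_x_8 = 4.5; pos_z_8 = 6.5; width_8 = 3; depth_8 = 2.5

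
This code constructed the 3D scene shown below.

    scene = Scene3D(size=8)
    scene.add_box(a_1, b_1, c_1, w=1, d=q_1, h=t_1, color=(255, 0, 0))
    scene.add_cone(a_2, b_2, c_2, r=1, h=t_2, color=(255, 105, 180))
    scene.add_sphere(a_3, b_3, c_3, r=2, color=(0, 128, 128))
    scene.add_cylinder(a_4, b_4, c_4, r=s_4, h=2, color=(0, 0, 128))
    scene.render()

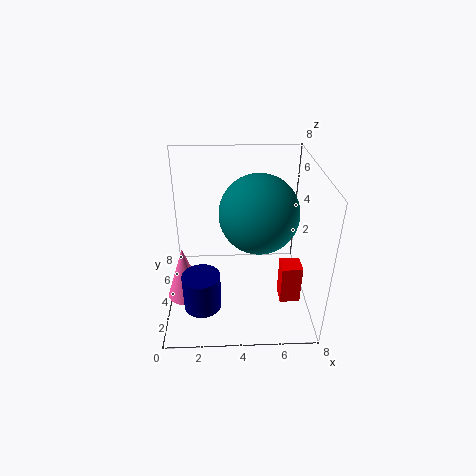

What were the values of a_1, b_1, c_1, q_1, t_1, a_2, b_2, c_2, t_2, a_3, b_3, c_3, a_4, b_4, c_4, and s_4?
a_1 = 6, b_1 = 1, c_1 = 2, q_1 = 1, t_1 = 2, a_2 = 1, b_2 = 3, c_2 = 1, t_2 = 3, a_3 = 5, b_3 = 3, c_3 = 6, a_4 = 2, b_4 = 2, c_4 = 1, s_4 = 1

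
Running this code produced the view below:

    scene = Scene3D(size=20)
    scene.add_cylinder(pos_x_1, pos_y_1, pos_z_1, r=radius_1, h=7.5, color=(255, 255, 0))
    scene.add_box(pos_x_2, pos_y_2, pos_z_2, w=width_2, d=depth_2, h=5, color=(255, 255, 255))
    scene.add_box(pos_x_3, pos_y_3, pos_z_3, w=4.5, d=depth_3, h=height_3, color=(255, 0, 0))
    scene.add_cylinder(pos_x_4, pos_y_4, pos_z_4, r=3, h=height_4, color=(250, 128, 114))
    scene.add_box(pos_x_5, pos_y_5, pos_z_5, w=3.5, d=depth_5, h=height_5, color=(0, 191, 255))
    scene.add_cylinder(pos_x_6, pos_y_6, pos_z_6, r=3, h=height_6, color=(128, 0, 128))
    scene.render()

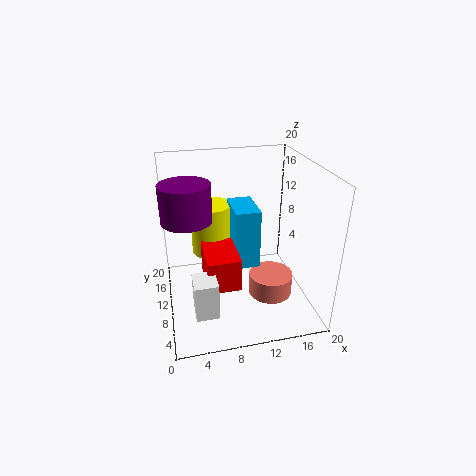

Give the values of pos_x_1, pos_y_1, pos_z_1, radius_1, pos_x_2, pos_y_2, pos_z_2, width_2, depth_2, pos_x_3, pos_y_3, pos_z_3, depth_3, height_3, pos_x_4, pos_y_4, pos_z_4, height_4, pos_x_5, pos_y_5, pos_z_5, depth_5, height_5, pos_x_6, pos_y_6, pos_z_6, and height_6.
pos_x_1 = 7, pos_y_1 = 14.5, pos_z_1 = 6, radius_1 = 3, pos_x_2 = 3, pos_y_2 = 3, pos_z_2 = 2.5, width_2 = 3, depth_2 = 3.5, pos_x_3 = 5, pos_y_3 = 5.5, pos_z_3 = 4.5, depth_3 = 6.5, height_3 = 4.5, pos_x_4 = 14, pos_y_4 = 7, pos_z_4 = 2.5, height_4 = 3, pos_x_5 = 9.5, pos_y_5 = 9, pos_z_5 = 5.5, depth_5 = 6, height_5 = 8.5, pos_x_6 = 3, pos_y_6 = 6.5, pos_z_6 = 15, height_6 = 4.5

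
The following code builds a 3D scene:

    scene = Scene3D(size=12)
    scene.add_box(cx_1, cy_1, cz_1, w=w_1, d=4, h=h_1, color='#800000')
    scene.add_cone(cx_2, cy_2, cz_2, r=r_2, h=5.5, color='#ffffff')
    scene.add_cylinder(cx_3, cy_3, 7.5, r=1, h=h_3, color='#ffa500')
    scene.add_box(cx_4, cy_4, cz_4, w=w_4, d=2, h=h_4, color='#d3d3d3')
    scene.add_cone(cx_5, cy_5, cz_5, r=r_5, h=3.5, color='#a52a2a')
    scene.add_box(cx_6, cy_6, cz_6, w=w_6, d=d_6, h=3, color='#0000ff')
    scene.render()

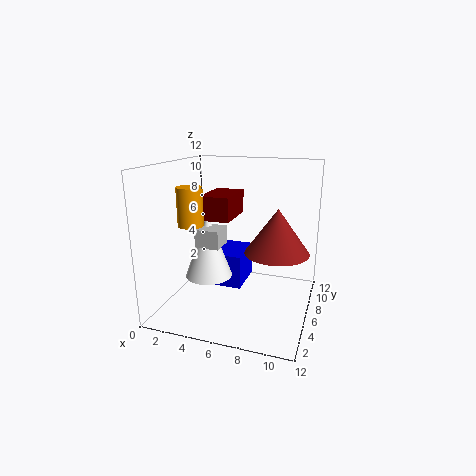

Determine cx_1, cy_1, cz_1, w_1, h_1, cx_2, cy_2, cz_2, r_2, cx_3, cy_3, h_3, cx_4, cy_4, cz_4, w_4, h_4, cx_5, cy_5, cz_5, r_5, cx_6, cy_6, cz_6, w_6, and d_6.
cx_1 = 3, cy_1 = 5, cz_1 = 7.5, w_1 = 2.5, h_1 = 2, cx_2 = 3.5, cy_2 = 5.5, cz_2 = 2.5, r_2 = 2, cx_3 = 3, cy_3 = 3.5, h_3 = 3, cx_4 = 3, cy_4 = 4, cz_4 = 5.5, w_4 = 2, h_4 = 1.5, cx_5 = 9.5, cy_5 = 5, cz_5 = 5.5, r_5 = 2.5, cx_6 = 2, cy_6 = 6.5, cz_6 = 1, w_6 = 4, d_6 = 4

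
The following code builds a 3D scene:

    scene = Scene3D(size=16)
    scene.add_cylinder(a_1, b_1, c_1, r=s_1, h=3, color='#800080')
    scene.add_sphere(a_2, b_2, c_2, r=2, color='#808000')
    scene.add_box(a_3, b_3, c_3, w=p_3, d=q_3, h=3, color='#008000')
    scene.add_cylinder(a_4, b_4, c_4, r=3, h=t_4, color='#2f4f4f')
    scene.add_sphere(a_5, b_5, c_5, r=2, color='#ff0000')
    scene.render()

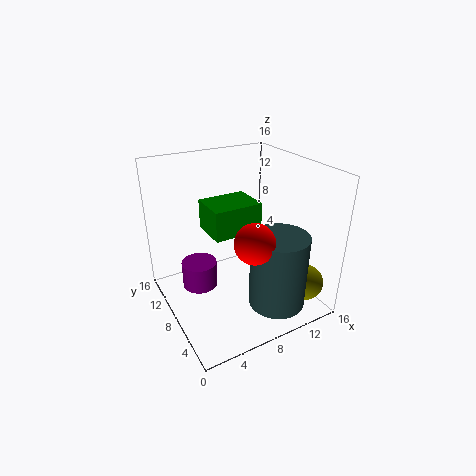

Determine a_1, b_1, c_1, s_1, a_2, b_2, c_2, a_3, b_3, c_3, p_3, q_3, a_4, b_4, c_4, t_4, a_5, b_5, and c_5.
a_1 = 4; b_1 = 10; c_1 = 2; s_1 = 2; a_2 = 14; b_2 = 3; c_2 = 3; a_3 = 4; b_3 = 5; c_3 = 10; p_3 = 5; q_3 = 4; a_4 = 10; b_4 = 3; c_4 = 2; t_4 = 8; a_5 = 7; b_5 = 3; c_5 = 10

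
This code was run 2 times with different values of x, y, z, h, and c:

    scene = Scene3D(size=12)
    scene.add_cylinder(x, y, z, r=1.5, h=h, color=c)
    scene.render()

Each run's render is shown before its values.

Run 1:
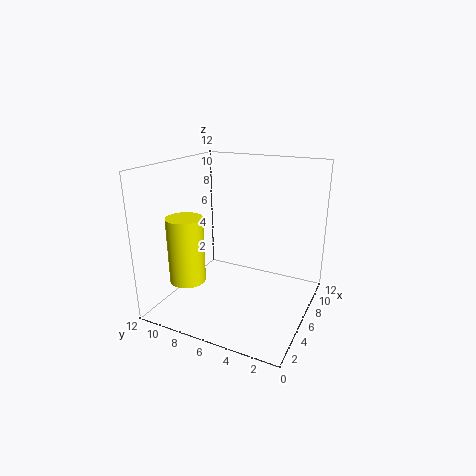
x = 3.5, y = 9.5, z = 2.5, h = 5.5, c = 'yellow'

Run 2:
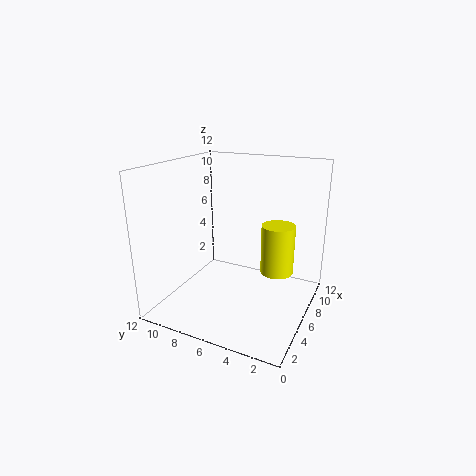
x = 9, y = 3.5, z = 2, h = 4.5, c = 'yellow'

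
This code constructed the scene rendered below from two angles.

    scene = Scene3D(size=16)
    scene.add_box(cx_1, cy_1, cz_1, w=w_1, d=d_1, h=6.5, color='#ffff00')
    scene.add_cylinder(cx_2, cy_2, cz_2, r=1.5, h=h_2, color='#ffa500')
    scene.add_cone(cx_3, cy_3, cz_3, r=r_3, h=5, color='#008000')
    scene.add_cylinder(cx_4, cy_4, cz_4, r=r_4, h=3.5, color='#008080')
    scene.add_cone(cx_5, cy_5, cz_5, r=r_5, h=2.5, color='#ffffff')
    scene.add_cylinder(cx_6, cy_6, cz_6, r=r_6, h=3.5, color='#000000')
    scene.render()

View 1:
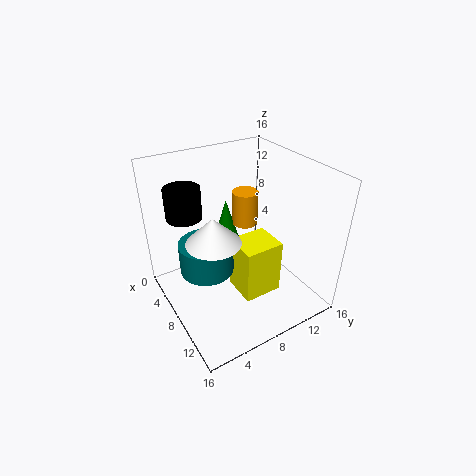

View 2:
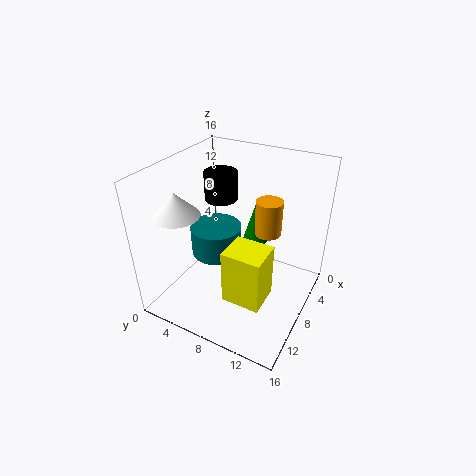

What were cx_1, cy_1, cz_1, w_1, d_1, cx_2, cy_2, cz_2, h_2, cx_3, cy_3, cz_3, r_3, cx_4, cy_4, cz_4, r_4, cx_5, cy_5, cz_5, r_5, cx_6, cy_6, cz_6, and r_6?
cx_1 = 7; cy_1 = 7.5; cz_1 = 1; w_1 = 4; d_1 = 4.5; cx_2 = 5.5; cy_2 = 10.5; cz_2 = 8; h_2 = 4; cx_3 = 4.5; cy_3 = 8.5; cz_3 = 6; r_3 = 1.5; cx_4 = 7; cy_4 = 4.5; cz_4 = 4.5; r_4 = 3; cx_5 = 12; cy_5 = 3; cz_5 = 11.5; r_5 = 2.5; cx_6 = 4; cy_6 = 3.5; cz_6 = 10; r_6 = 2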